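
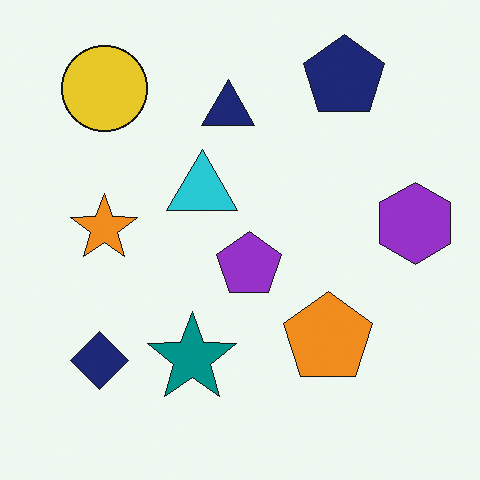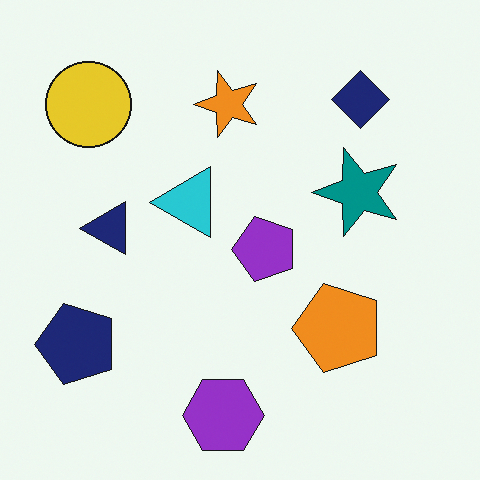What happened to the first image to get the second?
The image was transposed (reflected across the top-left ↔ bottom-right diagonal).

Shapes have swapped their row and column positions — what was in the top-right is now in the bottom-left — a diagonal reflection.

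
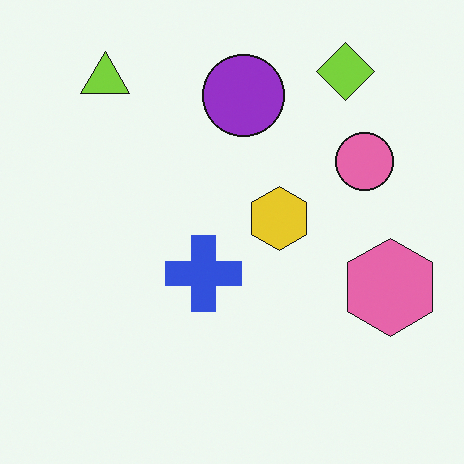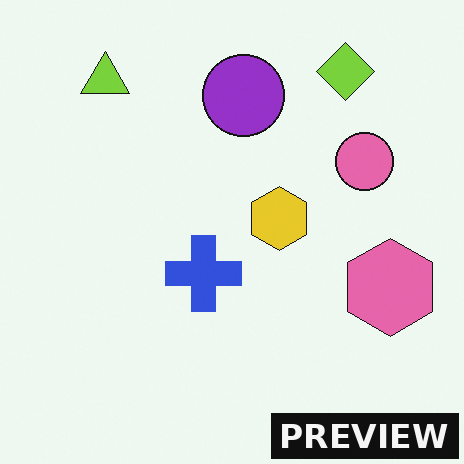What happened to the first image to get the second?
The image was watermarked with the text "PREVIEW" in the lower-right corner.

A dark label reading "PREVIEW" appears in the lower-right corner.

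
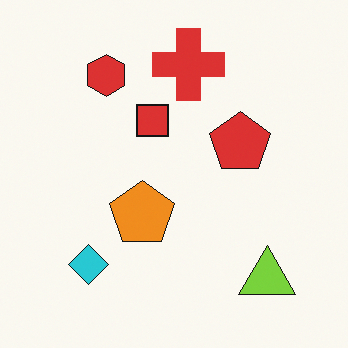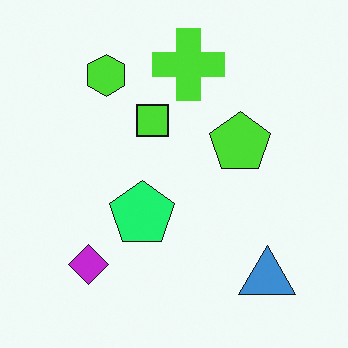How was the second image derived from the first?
It was hue-shifted by a moderate amount.

Every shape's color has rotated by the same amount around the hue wheel — a uniform hue shift.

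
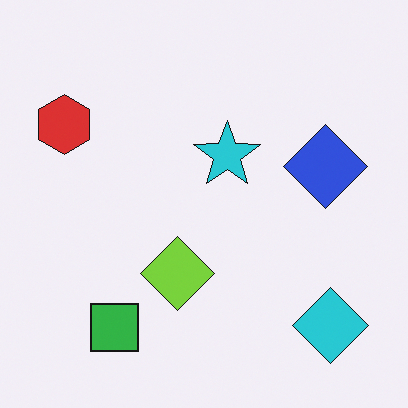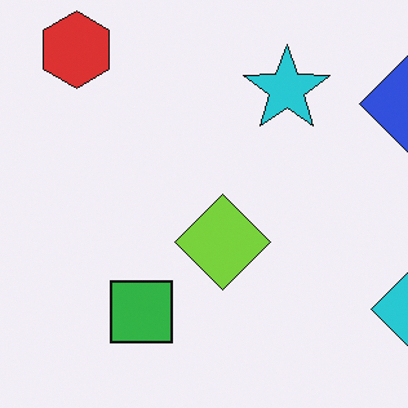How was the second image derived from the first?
The second image is the first cropped slightly and scaled back up.

The visible shapes are larger and the field of view is narrower; shapes near the original edges may be partly or wholly outside the frame — a crop-and-rescale.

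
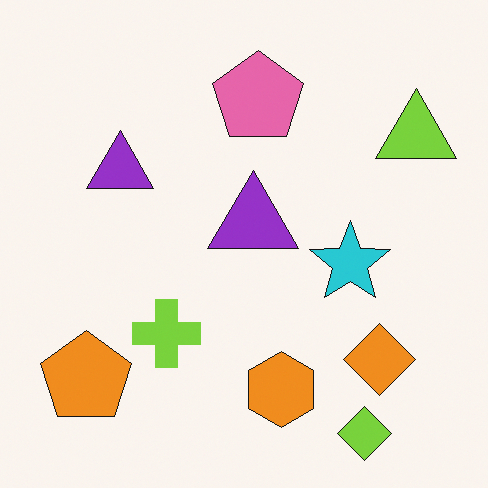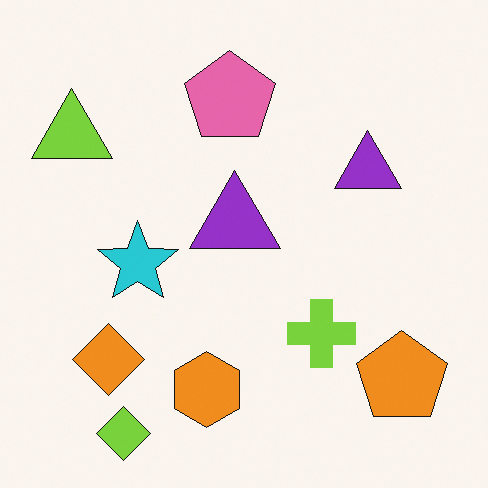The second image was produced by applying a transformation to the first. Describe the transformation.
This is the original image flipped horizontally (left ↔ right).

The lime triangle is in the top-right of the first image and the top-left of the second — shapes on opposite sides of the vertical midline have swapped in a mirror flip.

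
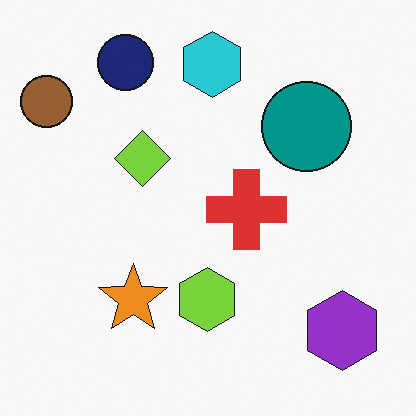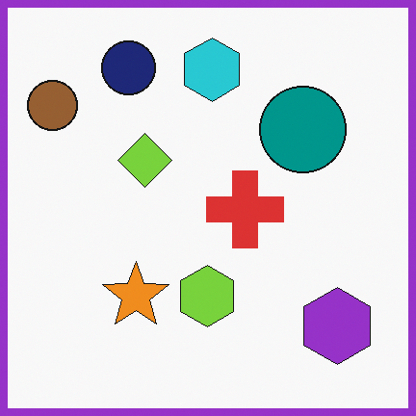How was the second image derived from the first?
The image was framed with a purple border.

A solid purple frame runs around the edge of the second image, with the content slightly shrunk inside it.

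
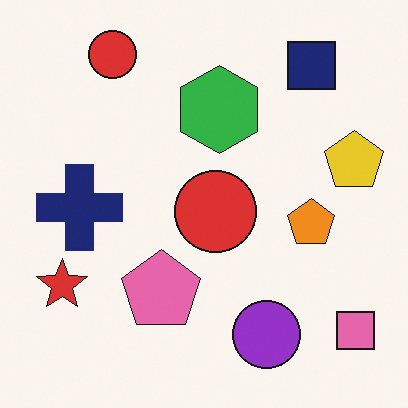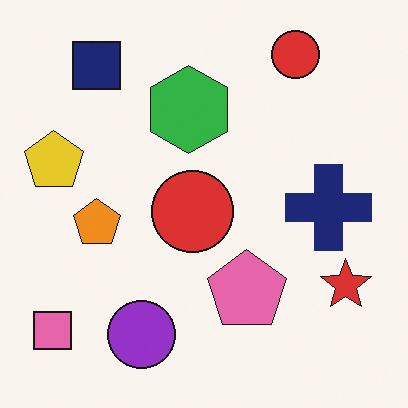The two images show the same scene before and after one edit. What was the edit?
The transformation is: flipped horizontally (left ↔ right).

The pink square is in the bottom-right of the first image and the bottom-left of the second — shapes on opposite sides of the vertical midline have swapped in a mirror flip.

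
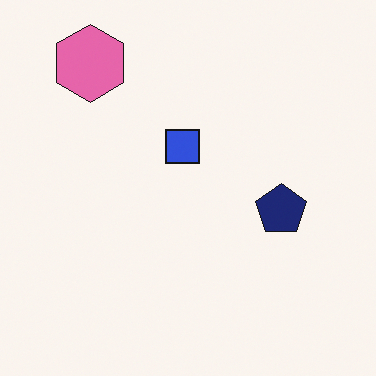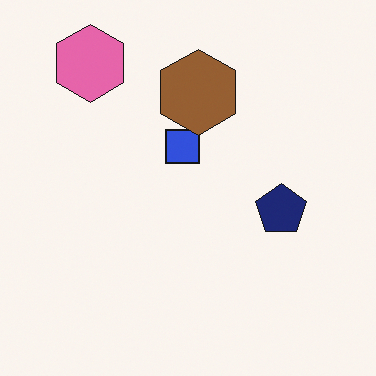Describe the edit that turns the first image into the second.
The transformation is: overlaid with an additional brown hexagon.

A brown hexagon appears in the second image that is absent from the first.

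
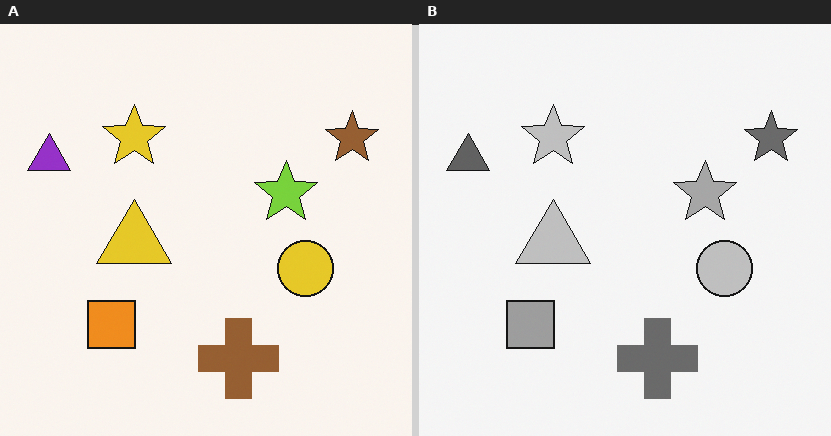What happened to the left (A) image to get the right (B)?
Converted to grayscale.

All color is removed — every shape is now a shade of grey.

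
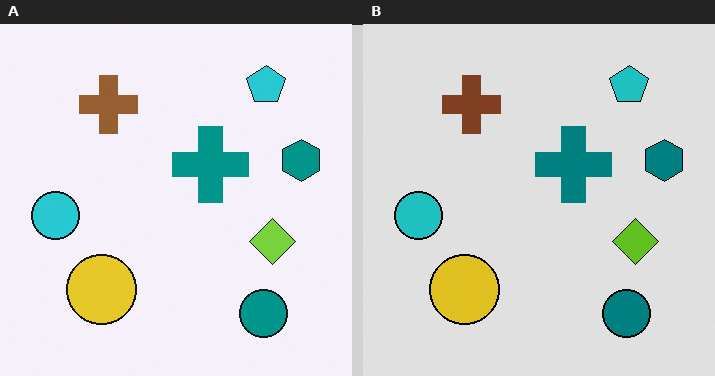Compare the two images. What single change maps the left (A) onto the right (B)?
The image was moderately posterized.

Each flat color has snapped to a coarser quantized level — most visibly, the near-white background has dropped to a flat grey.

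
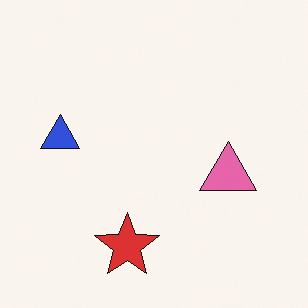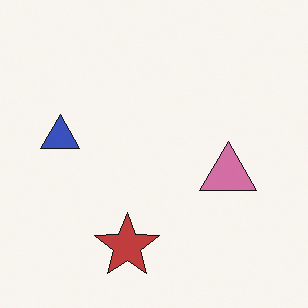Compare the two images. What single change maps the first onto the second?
The transformation is: slightly desaturated.

All colors are more muted and greyish — a global saturation change.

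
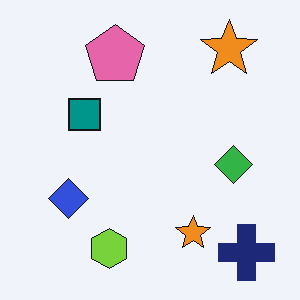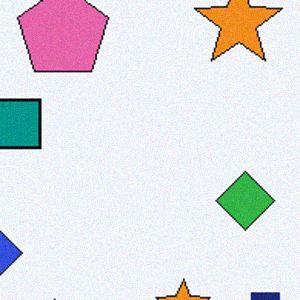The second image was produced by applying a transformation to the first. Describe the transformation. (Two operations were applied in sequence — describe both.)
The image was cropped slightly and scaled back up, then degraded with a light layer of grain.

The visible shapes are larger and the field of view is narrower; shapes near the original edges may be partly or wholly outside the frame — a crop-and-rescale. Random speckle covers the whole image, including the flat background.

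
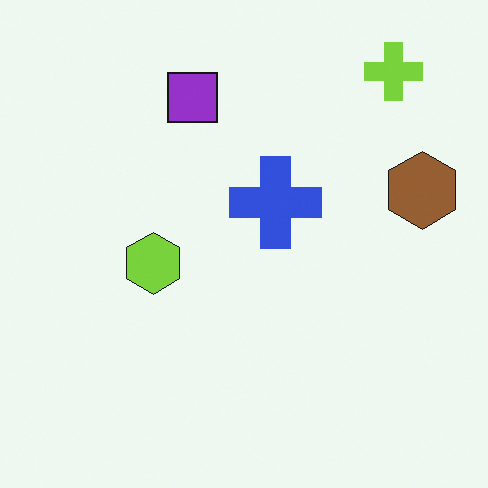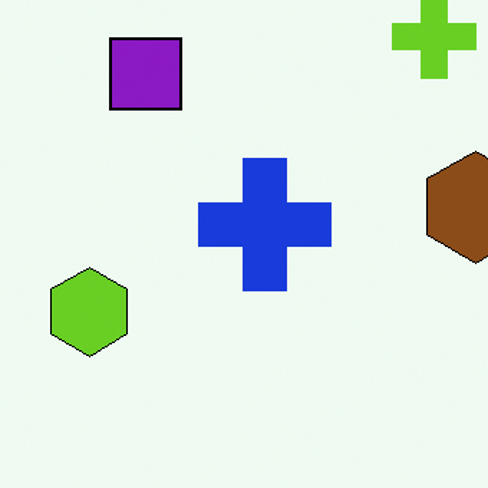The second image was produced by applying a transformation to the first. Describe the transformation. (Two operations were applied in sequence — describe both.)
This is the original image cropped slightly and scaled back up, then given slightly increased contrast.

The visible shapes are larger and the field of view is narrower; shapes near the original edges may be partly or wholly outside the frame — a crop-and-rescale. Tones are pushed away from mid-grey across the whole image — a global contrast change.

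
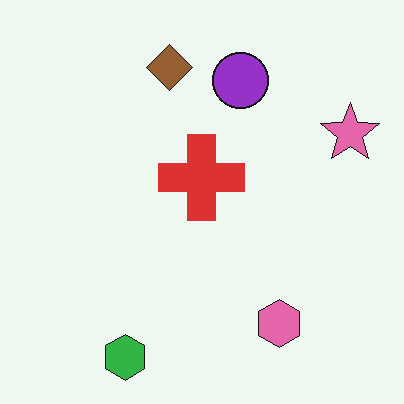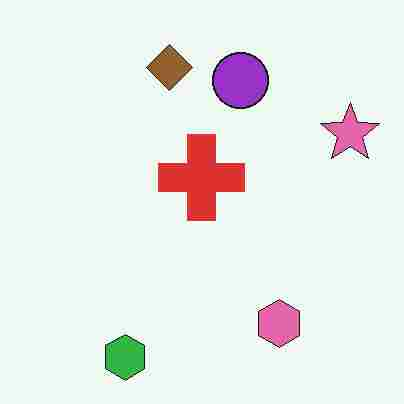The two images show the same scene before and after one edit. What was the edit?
It was heavily JPEG-compressed with obvious blocking artifacts.

Blocky 8×8 compression artifacts appear around shape edges and the flat background shows ringing — characteristic JPEG degradation.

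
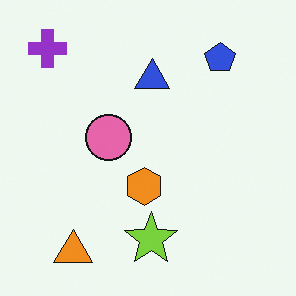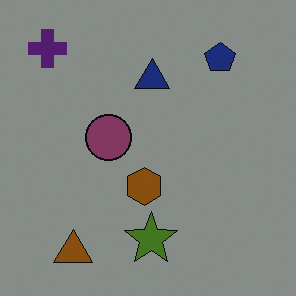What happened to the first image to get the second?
It was darkened a lot.

Every pixel — background and shapes alike — is uniformly darkened.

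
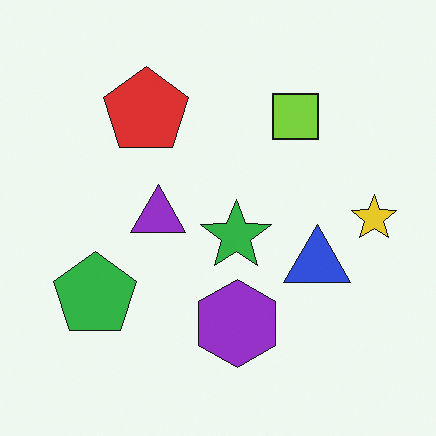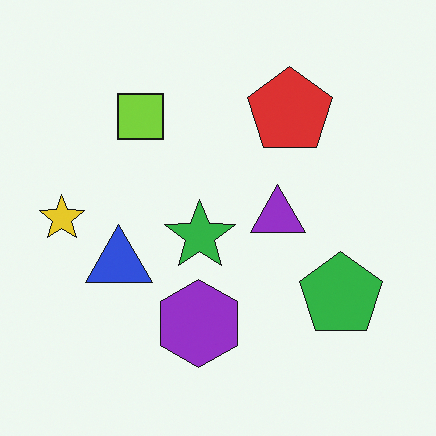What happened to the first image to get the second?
It was flipped horizontally (left ↔ right).

The yellow star is in the right of the first image and the left of the second — shapes on opposite sides of the vertical midline have swapped in a mirror flip.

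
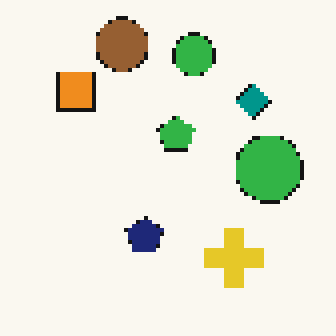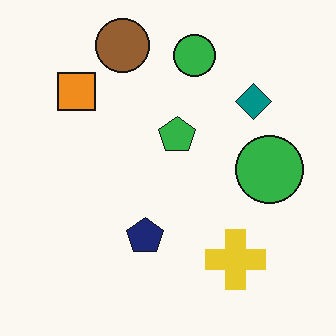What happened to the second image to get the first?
The first image is the second lightly pixelated (a mild mosaic effect).

Shapes are reduced to large square blocks; fine edges and outlines are lost — a downscale-then-upscale (mosaic) effect.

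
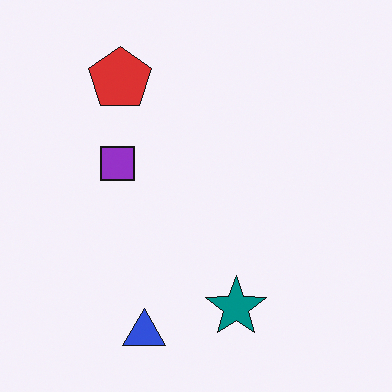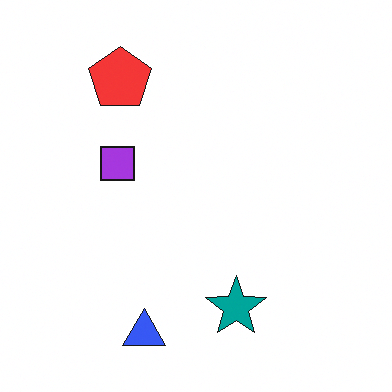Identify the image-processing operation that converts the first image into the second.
The second image is the first brightened a little.

Every pixel — background and shapes alike — is uniformly brightened.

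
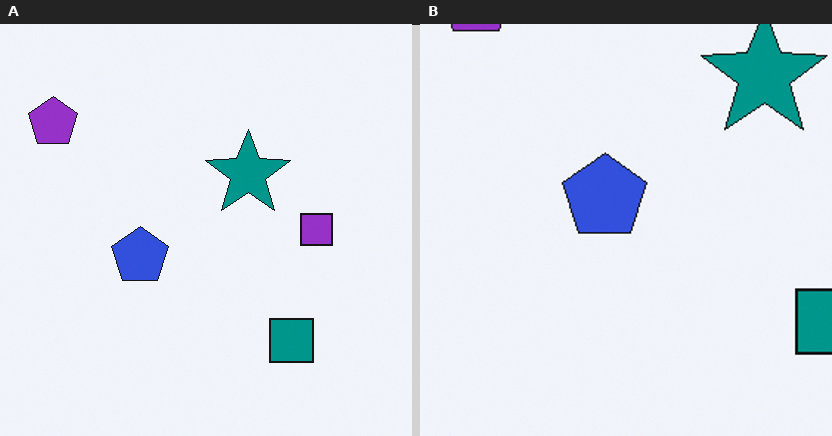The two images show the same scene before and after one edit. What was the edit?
This is the original image cropped to a modestly smaller region and rescaled.

The visible shapes are larger and the field of view is narrower; shapes near the original edges may be partly or wholly outside the frame — a crop-and-rescale.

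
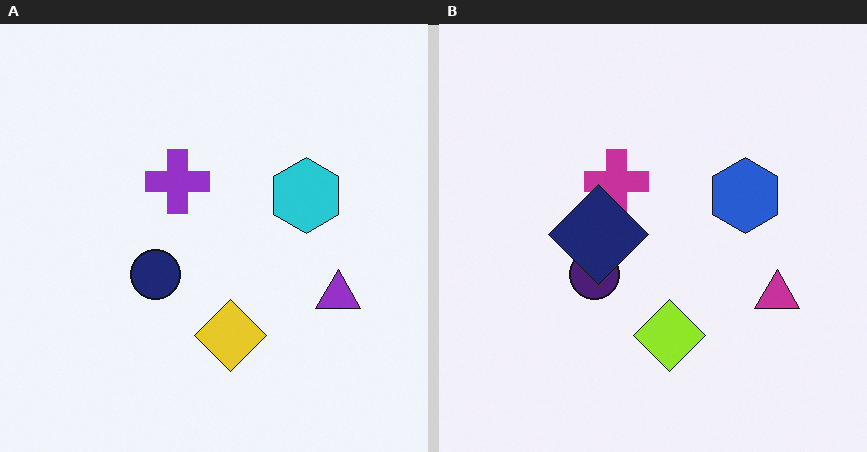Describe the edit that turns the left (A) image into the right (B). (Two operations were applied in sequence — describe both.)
It was hue-shifted by a small amount, then overlaid with an additional navy diamond.

Every shape's color has rotated by the same amount around the hue wheel — a uniform hue shift. A navy diamond appears in the right (B) image that is absent from the left (A).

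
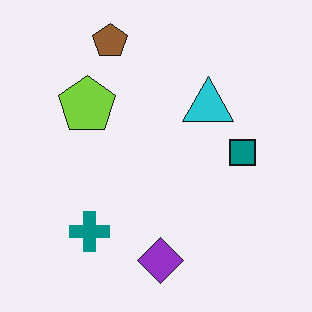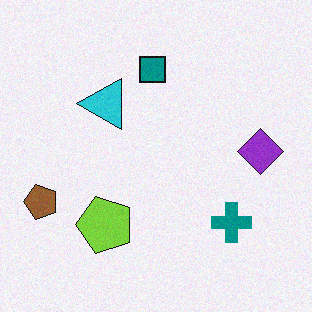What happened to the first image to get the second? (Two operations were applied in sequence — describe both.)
The transformation is: degraded with a light layer of grain, then rotated 90° counter-clockwise.

Random speckle covers the whole image, including the flat background. The brown pentagon sits in the top of the first image and the left of the second — consistent with a whole-image 90° counter-clockwise rotation.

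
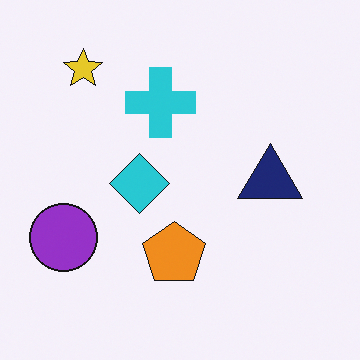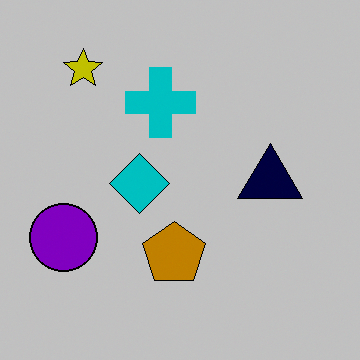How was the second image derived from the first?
Aggressively posterized.

Each flat color has snapped to a coarser quantized level — most visibly, the near-white background has dropped to a flat grey.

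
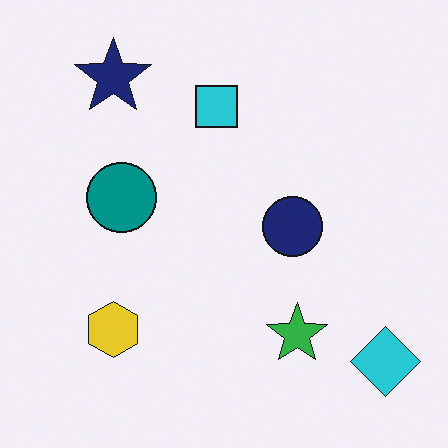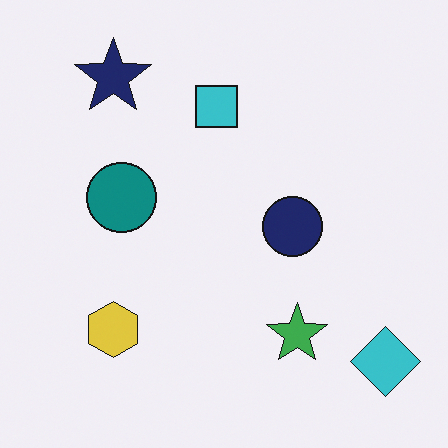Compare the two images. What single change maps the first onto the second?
The second image is the first slightly desaturated.

All colors are more muted and greyish — a global saturation change.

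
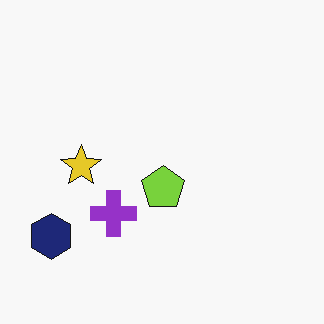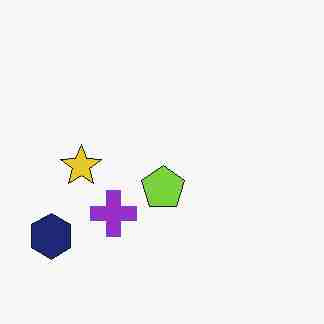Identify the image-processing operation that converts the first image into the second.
Degraded with heavy JPEG compression.

Blocky 8×8 compression artifacts appear around shape edges and the flat background shows ringing — characteristic JPEG degradation.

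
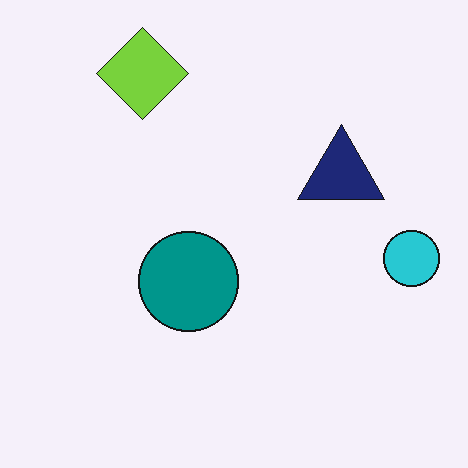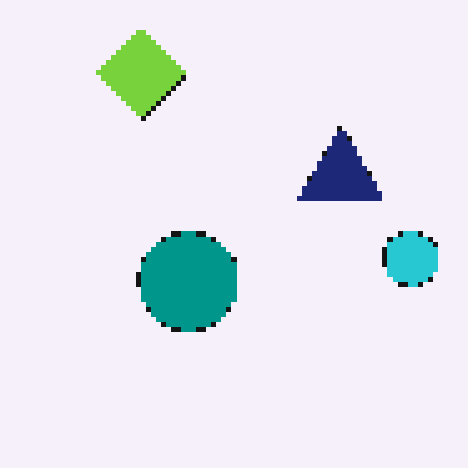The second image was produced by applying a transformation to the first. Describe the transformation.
This is the original image lightly pixelated (a mild mosaic effect).

Shapes are reduced to large square blocks; fine edges and outlines are lost — a downscale-then-upscale (mosaic) effect.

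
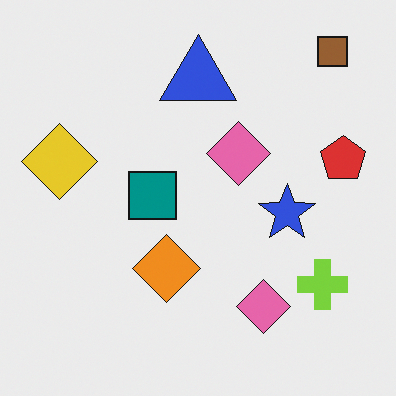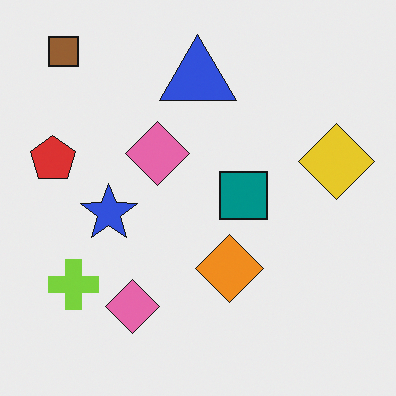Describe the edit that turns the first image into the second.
The transformation is: flipped horizontally (left ↔ right).

The red pentagon is in the right of the first image and the left of the second — shapes on opposite sides of the vertical midline have swapped in a mirror flip.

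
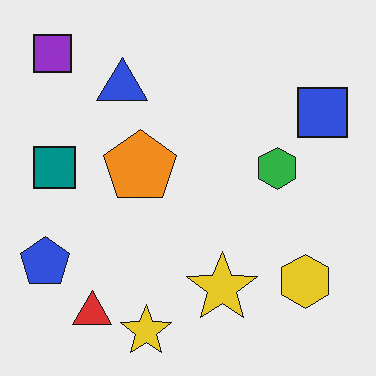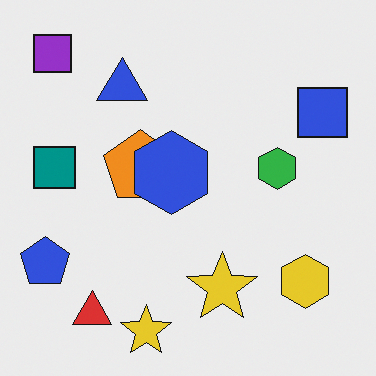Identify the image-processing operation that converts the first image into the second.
This is the original image overlaid with an additional blue hexagon.

A blue hexagon appears in the second image that is absent from the first.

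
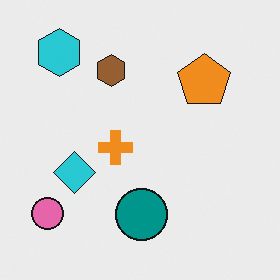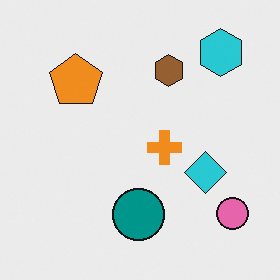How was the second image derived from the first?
Flipped horizontally (left ↔ right).

The pink circle is in the bottom-left of the first image and the bottom-right of the second — shapes on opposite sides of the vertical midline have swapped in a mirror flip.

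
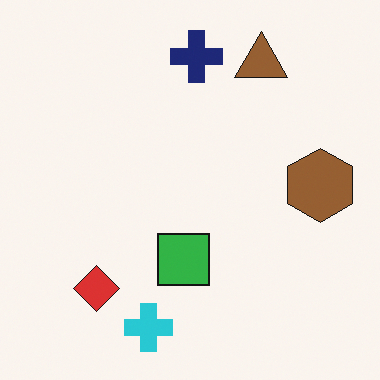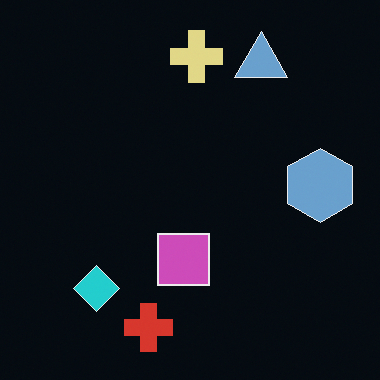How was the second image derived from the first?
The image was color-inverted (negative).

The light background has become dark and every shape's color is its complement — a photographic negative.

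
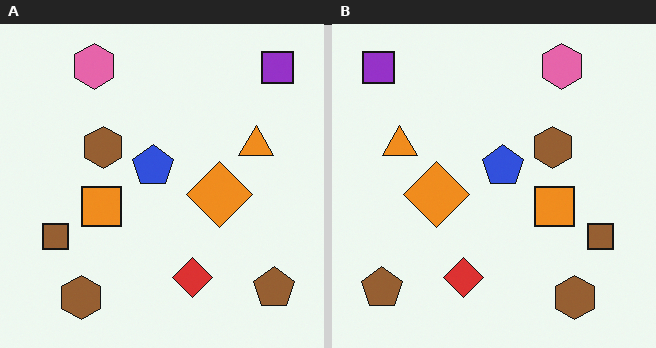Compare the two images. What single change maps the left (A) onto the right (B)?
It was flipped horizontally (left ↔ right).

The purple square is in the top-right of the left (A) image and the top-left of the right (B) — shapes on opposite sides of the vertical midline have swapped in a mirror flip.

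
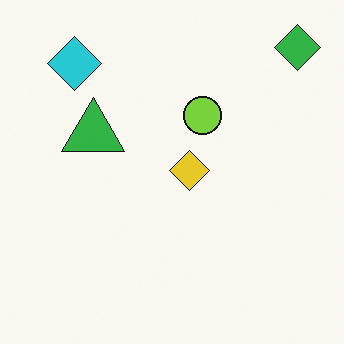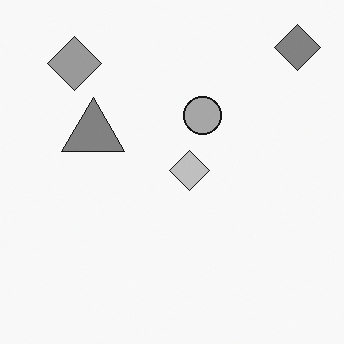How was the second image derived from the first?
Converted to grayscale.

All color is removed — every shape is now a shade of grey.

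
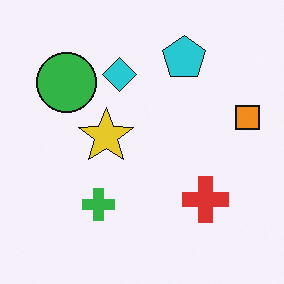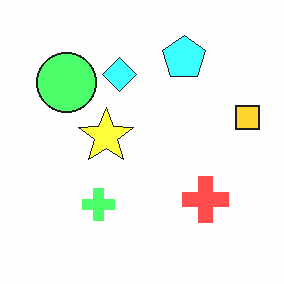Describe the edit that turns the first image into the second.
The second image is the first substantially brightened.

Every pixel — background and shapes alike — is uniformly brightened.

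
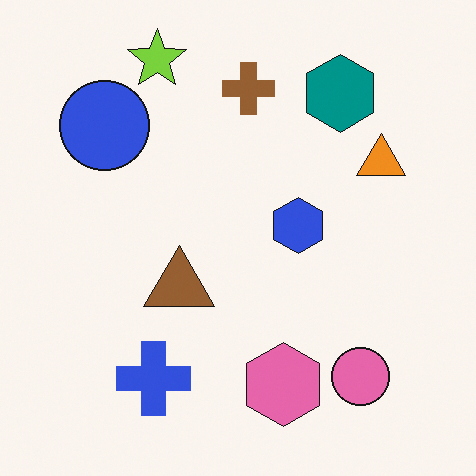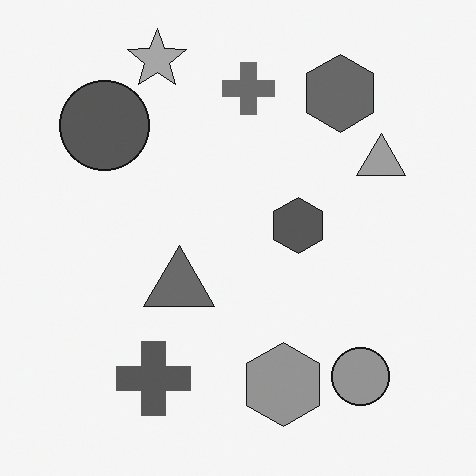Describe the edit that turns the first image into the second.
The transformation is: converted to grayscale.

All color is removed — every shape is now a shade of grey.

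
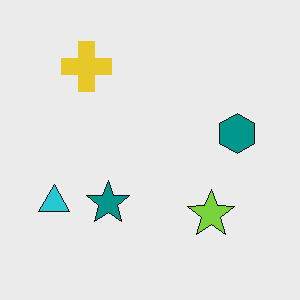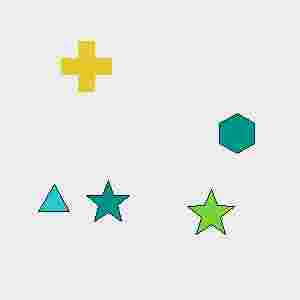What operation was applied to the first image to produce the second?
It was heavily JPEG-compressed with obvious blocking artifacts.

Blocky 8×8 compression artifacts appear around shape edges and the flat background shows ringing — characteristic JPEG degradation.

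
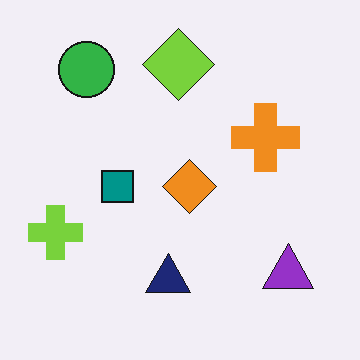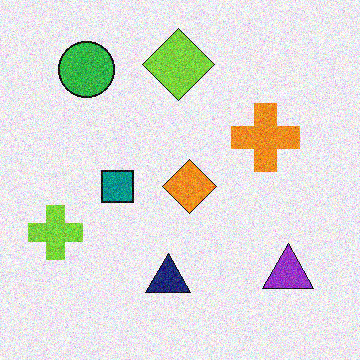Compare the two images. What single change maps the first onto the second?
The image was degraded with visible gaussian noise.

Random speckle covers the whole image, including the flat background.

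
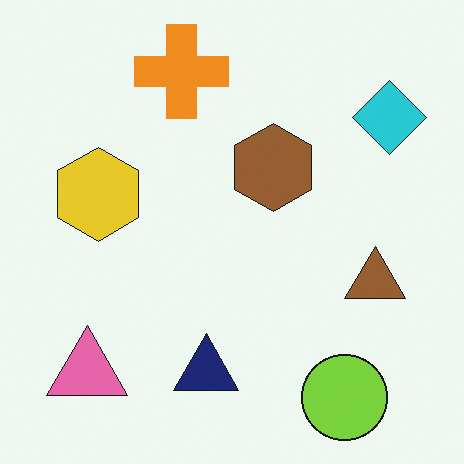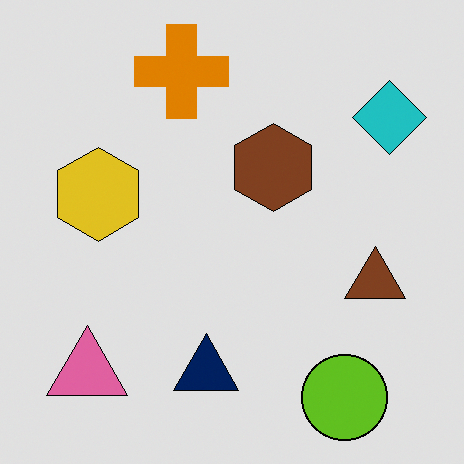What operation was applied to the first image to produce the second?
The image was moderately posterized.

Each flat color has snapped to a coarser quantized level — most visibly, the near-white background has dropped to a flat grey.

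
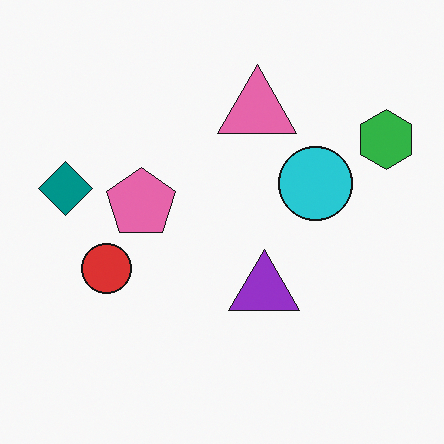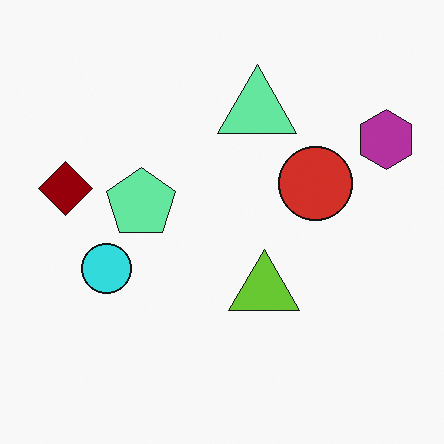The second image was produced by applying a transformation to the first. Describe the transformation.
This is the original image hue-shifted by a large amount.

Every shape's color has rotated by the same amount around the hue wheel — a uniform hue shift.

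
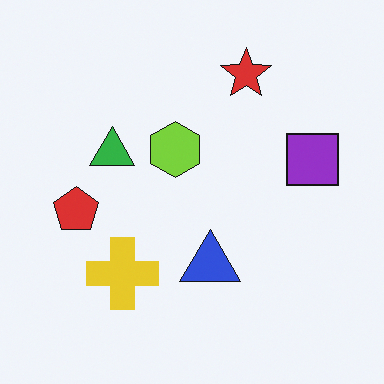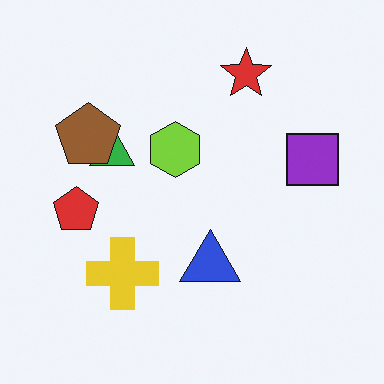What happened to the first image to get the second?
The transformation is: overlaid with an additional brown pentagon.

A brown pentagon appears in the second image that is absent from the first.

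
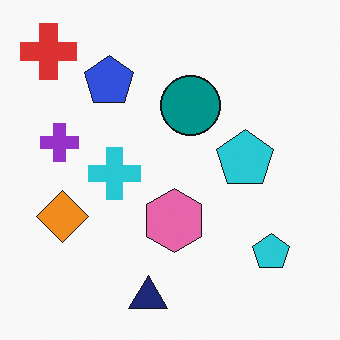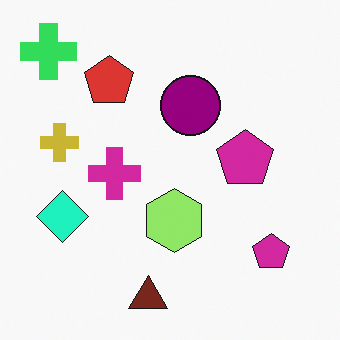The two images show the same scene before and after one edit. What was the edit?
It was hue-shifted by a moderate amount.

Every shape's color has rotated by the same amount around the hue wheel — a uniform hue shift.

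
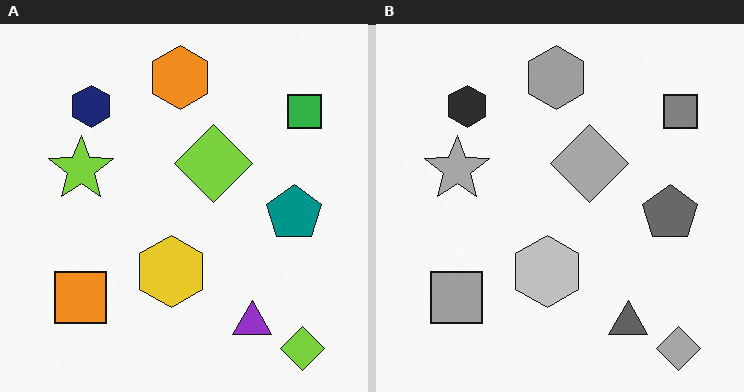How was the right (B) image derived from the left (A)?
The right (B) image is the left (A) converted to grayscale.

All color is removed — every shape is now a shade of grey.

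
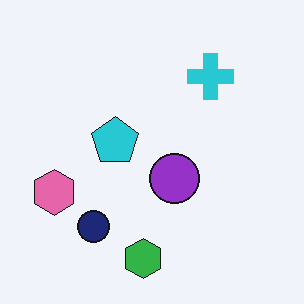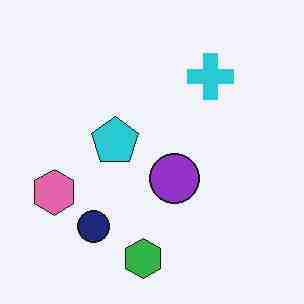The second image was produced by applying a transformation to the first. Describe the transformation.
Heavily JPEG-compressed with obvious blocking artifacts.

Blocky 8×8 compression artifacts appear around shape edges and the flat background shows ringing — characteristic JPEG degradation.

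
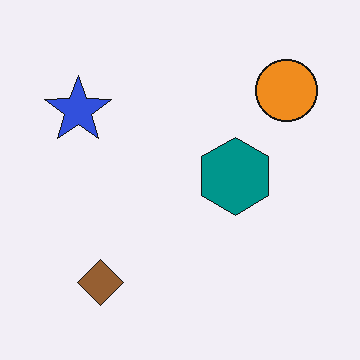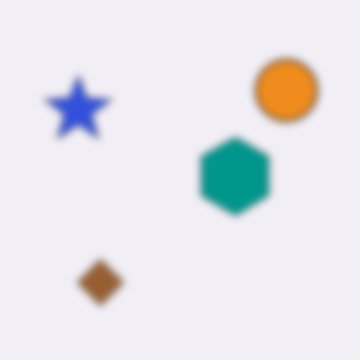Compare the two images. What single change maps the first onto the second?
The image was moderately blurred.

Shape edges and outlines are uniformly softened across the whole image.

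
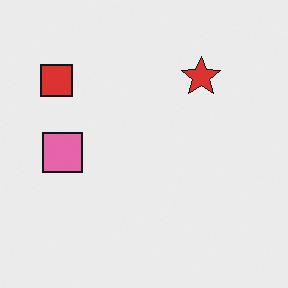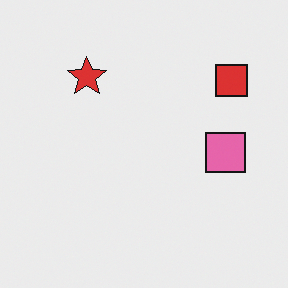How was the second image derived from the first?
The transformation is: flipped horizontally (left ↔ right).

The red square is in the top-left of the first image and the top-right of the second — shapes on opposite sides of the vertical midline have swapped in a mirror flip.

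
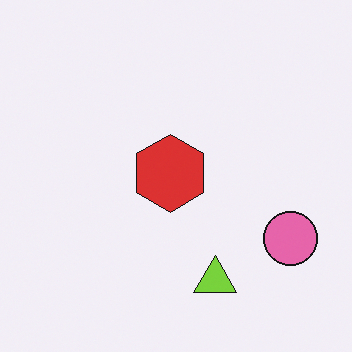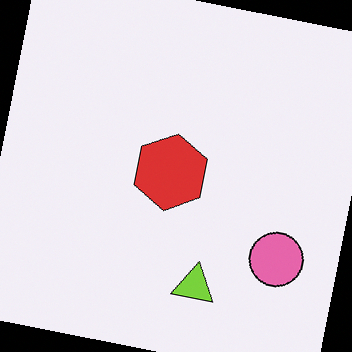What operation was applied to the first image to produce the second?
The image was rotated clockwise by a small amount.

Every shape is tilted by the same angle and the image corners show triangular fill wedges — a whole-image rotation by a non-right angle.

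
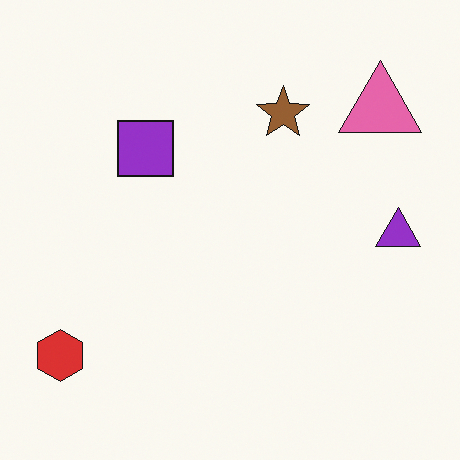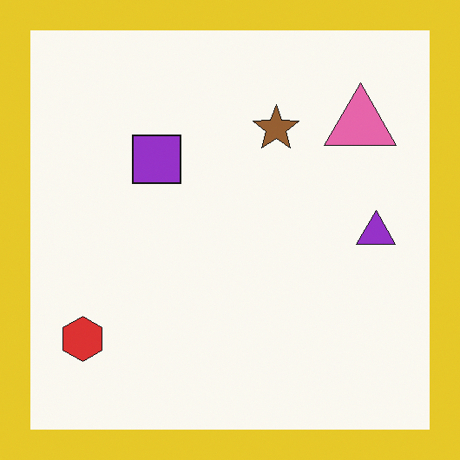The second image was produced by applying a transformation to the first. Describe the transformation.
The transformation is: framed with a yellow border.

A solid yellow frame runs around the edge of the second image, with the content slightly shrunk inside it.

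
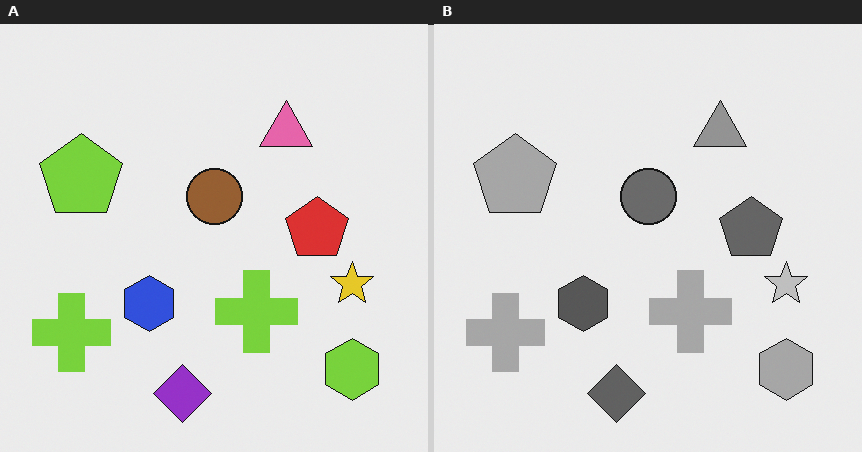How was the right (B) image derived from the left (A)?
Converted to grayscale.

All color is removed — every shape is now a shade of grey.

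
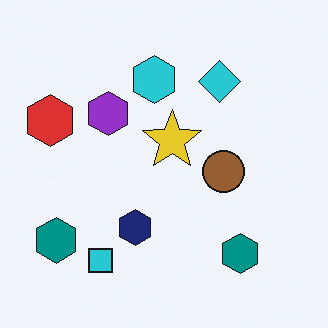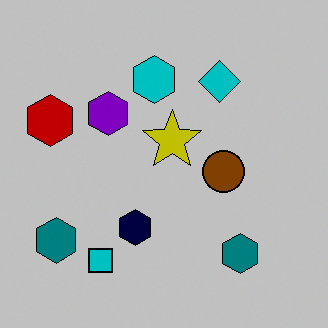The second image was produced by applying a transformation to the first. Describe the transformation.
The transformation is: aggressively posterized.

Each flat color has snapped to a coarser quantized level — most visibly, the near-white background has dropped to a flat grey.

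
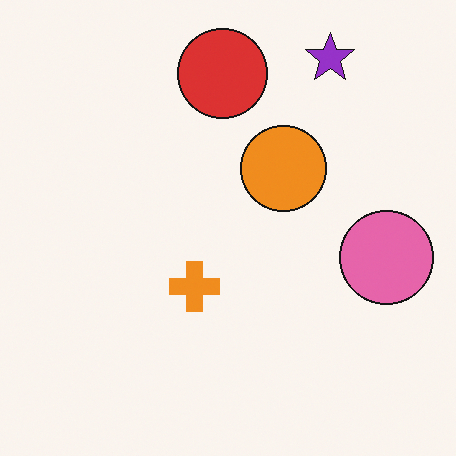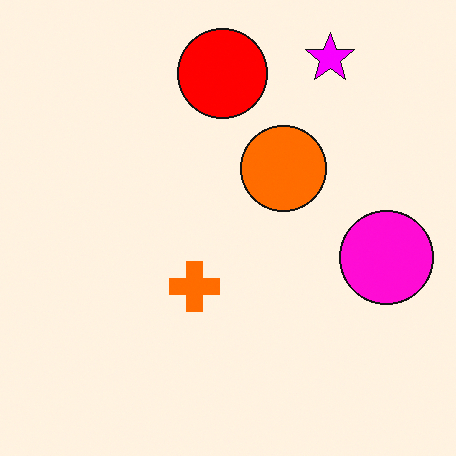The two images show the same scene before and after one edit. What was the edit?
The transformation is: made much more vivid (saturation change).

All colors are more vivid — a global saturation change.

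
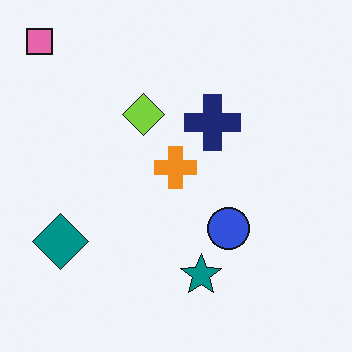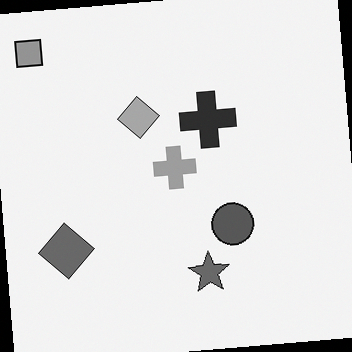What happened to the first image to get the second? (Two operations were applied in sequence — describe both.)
The image was rotated counter-clockwise by a slight angle, then converted to grayscale.

Every shape is tilted by the same angle and the image corners show triangular fill wedges — a whole-image rotation by a non-right angle. All color is removed — every shape is now a shade of grey.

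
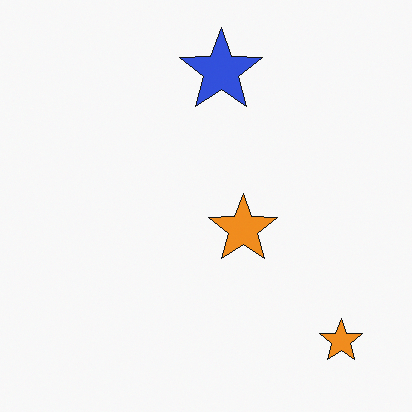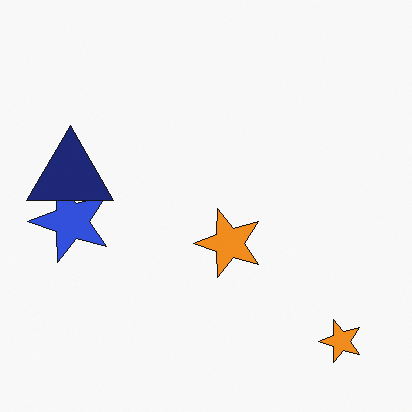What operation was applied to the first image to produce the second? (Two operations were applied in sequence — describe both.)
Transposed (reflected across the top-left ↔ bottom-right diagonal), then overlaid with an additional navy triangle.

Shapes have swapped their row and column positions — what was in the top-right is now in the bottom-left — a diagonal reflection. A navy triangle appears in the second image that is absent from the first.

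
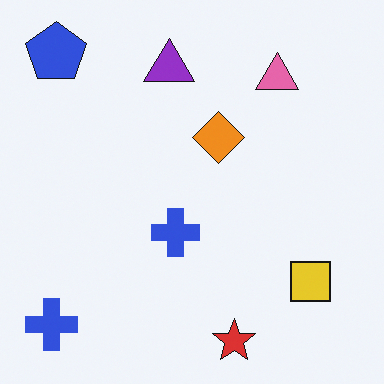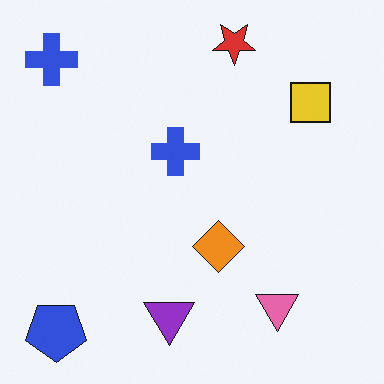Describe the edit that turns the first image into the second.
The image was flipped vertically (top ↔ bottom).

The red star is in the bottom of the first image and the top of the second — shapes on opposite sides of the horizontal midline have swapped in a mirror flip.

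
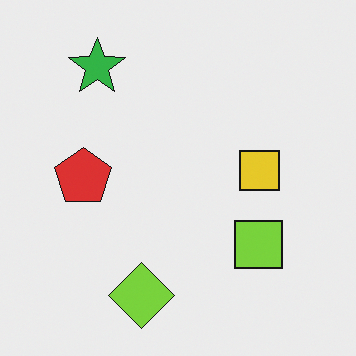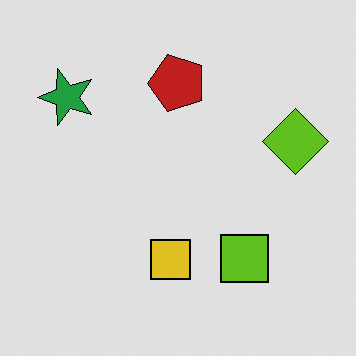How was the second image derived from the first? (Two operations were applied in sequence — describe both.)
Moderately posterized, then transposed (reflected across the top-left ↔ bottom-right diagonal).

Each flat color has snapped to a coarser quantized level — most visibly, the near-white background has dropped to a flat grey. Shapes have swapped their row and column positions — what was in the top-right is now in the bottom-left — a diagonal reflection.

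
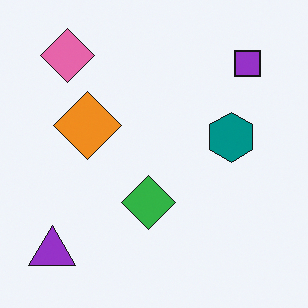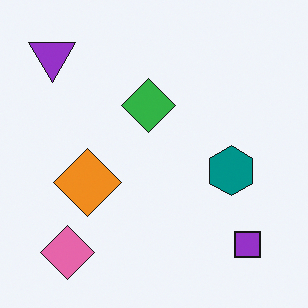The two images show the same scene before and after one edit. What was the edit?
This is the original image flipped vertically (top ↔ bottom).

The pink diamond is in the top-left of the first image and the bottom-left of the second — shapes on opposite sides of the horizontal midline have swapped in a mirror flip.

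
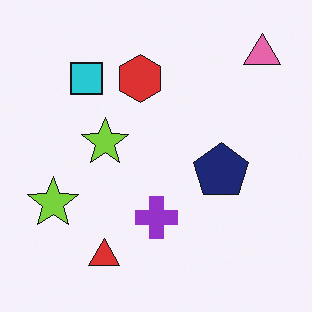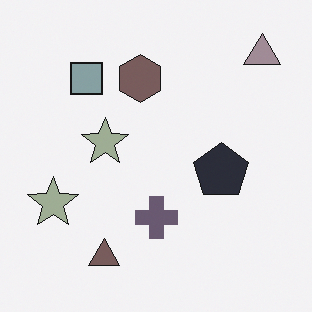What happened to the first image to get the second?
The image was made much more muted (saturation change).

All colors are more muted and greyish — a global saturation change.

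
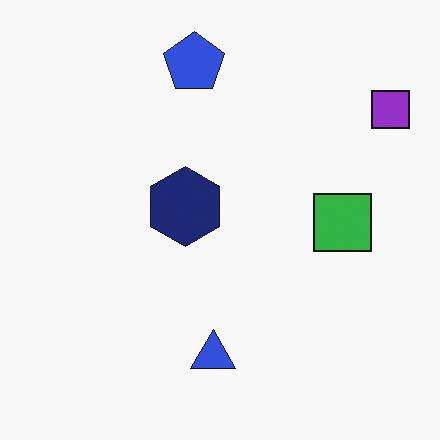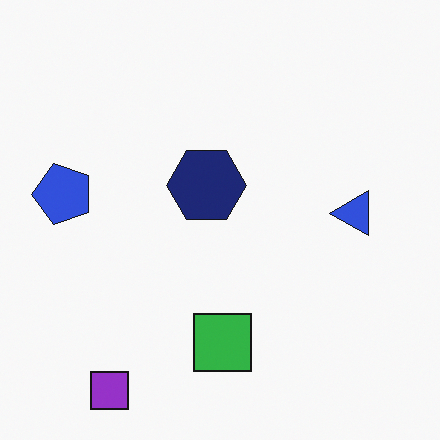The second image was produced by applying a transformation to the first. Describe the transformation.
Transposed (reflected across the top-left ↔ bottom-right diagonal).

Shapes have swapped their row and column positions — what was in the top-right is now in the bottom-left — a diagonal reflection.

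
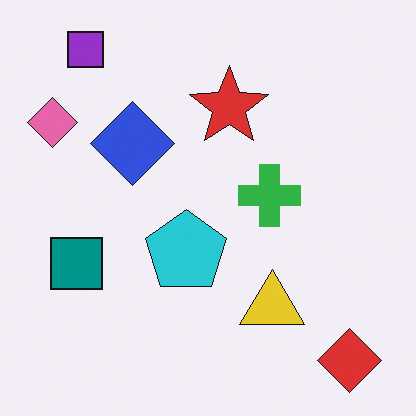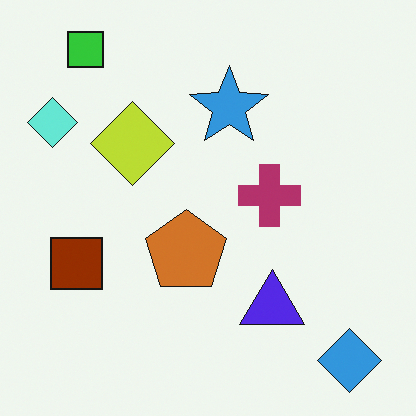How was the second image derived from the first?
Hue-shifted through roughly half the color wheel.

Every shape's color has rotated by the same amount around the hue wheel — a uniform hue shift.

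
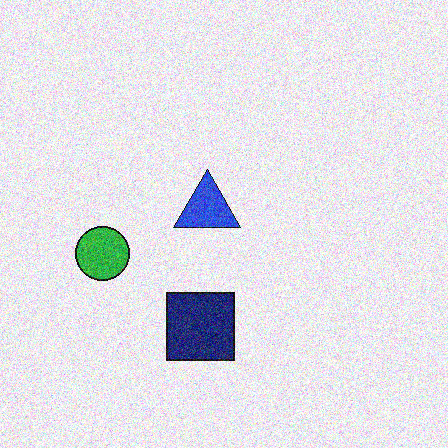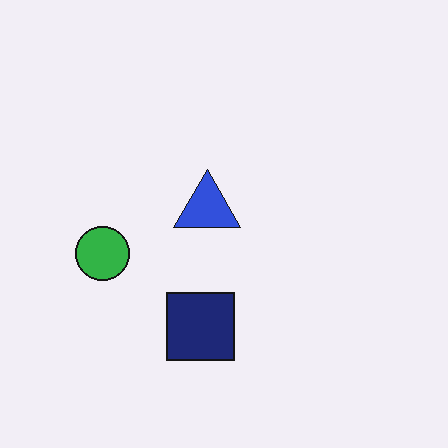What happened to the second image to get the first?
It was degraded with heavy additive noise.

Random speckle covers the whole image, including the flat background.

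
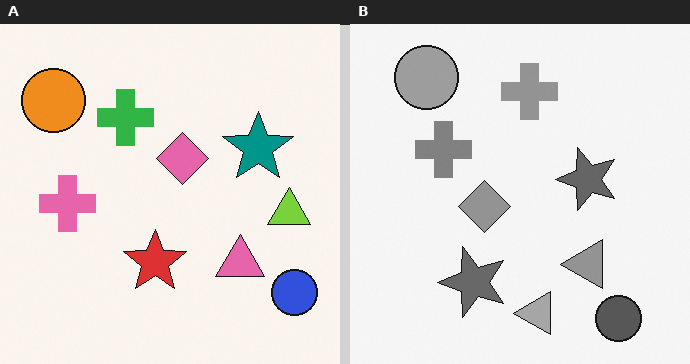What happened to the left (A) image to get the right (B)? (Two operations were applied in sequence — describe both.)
The transformation is: converted to grayscale, then transposed (reflected across the top-left ↔ bottom-right diagonal).

All color is removed — every shape is now a shade of grey. Shapes have swapped their row and column positions — what was in the top-right is now in the bottom-left — a diagonal reflection.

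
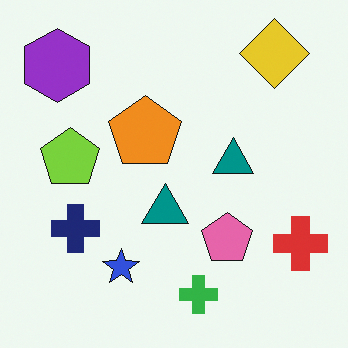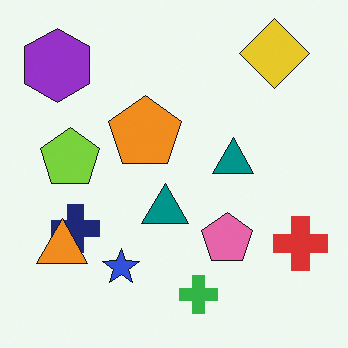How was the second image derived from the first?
Overlaid with an additional orange triangle.

An orange triangle appears in the second image that is absent from the first.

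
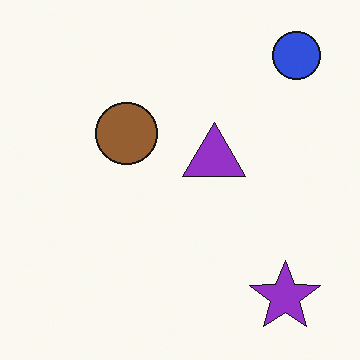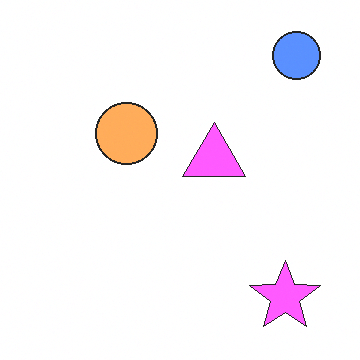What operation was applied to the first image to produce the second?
This is the original image brightened a lot.

Every pixel — background and shapes alike — is uniformly brightened.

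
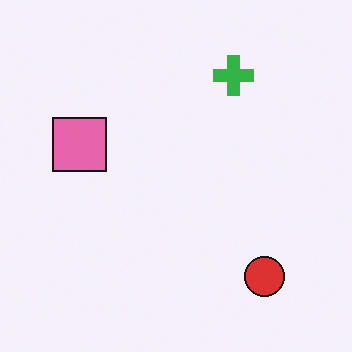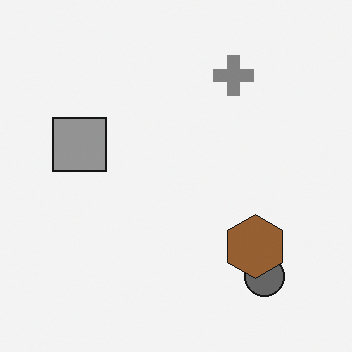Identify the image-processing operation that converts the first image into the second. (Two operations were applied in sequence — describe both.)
This is the original image converted to grayscale, then overlaid with an additional brown hexagon.

All color is removed — every shape is now a shade of grey. A brown hexagon appears in the second image that is absent from the first.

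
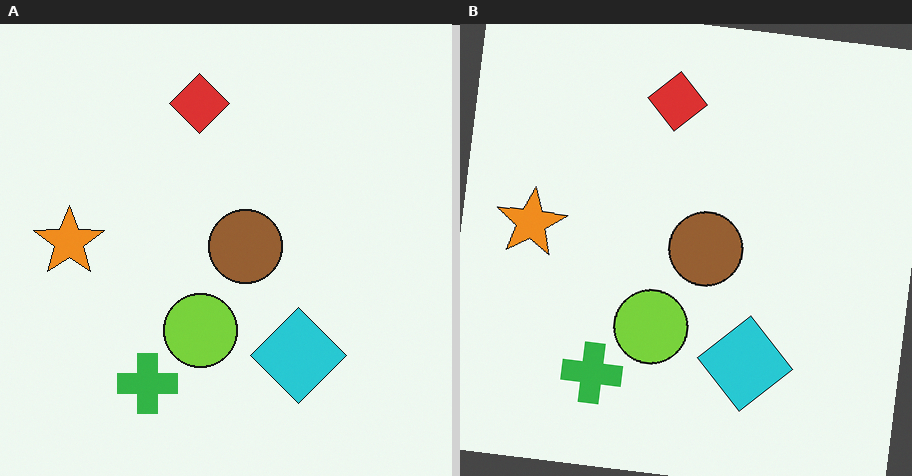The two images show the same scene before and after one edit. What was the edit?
The transformation is: rotated clockwise by a slight angle.

Every shape is tilted by the same angle and the image corners show triangular fill wedges — a whole-image rotation by a non-right angle.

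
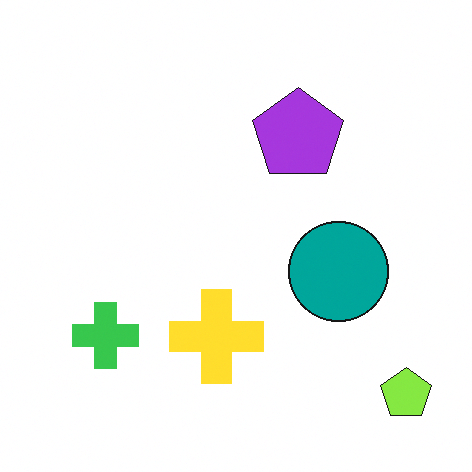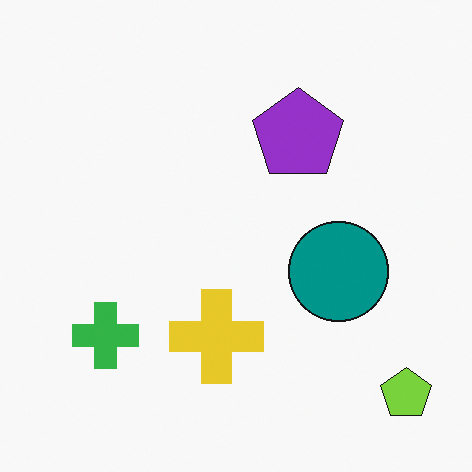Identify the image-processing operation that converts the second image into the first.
The image was brightened a little.

Every pixel — background and shapes alike — is uniformly brightened.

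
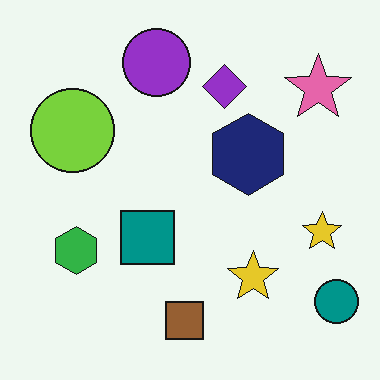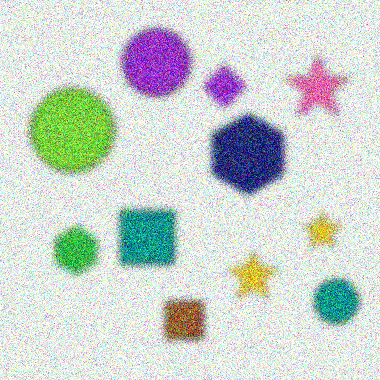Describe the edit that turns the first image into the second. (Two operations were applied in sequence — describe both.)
This is the original image noticeably gaussian-blurred, then degraded with heavy additive noise.

Shape edges and outlines are uniformly softened across the whole image. Random speckle covers the whole image, including the flat background.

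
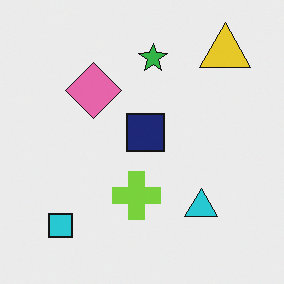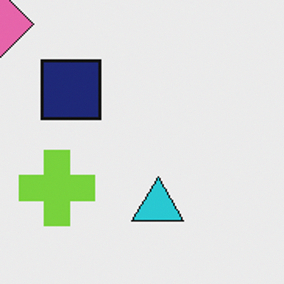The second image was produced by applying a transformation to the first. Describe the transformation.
The image was cropped slightly and scaled back up.

The visible shapes are larger and the field of view is narrower; shapes near the original edges may be partly or wholly outside the frame — a crop-and-rescale.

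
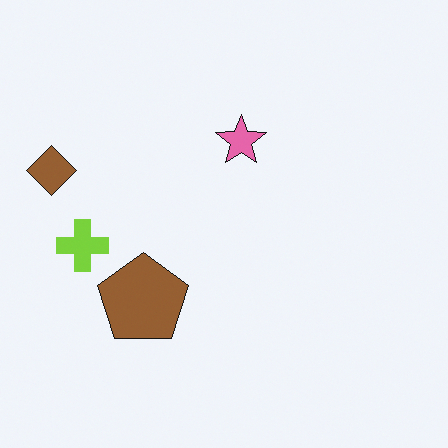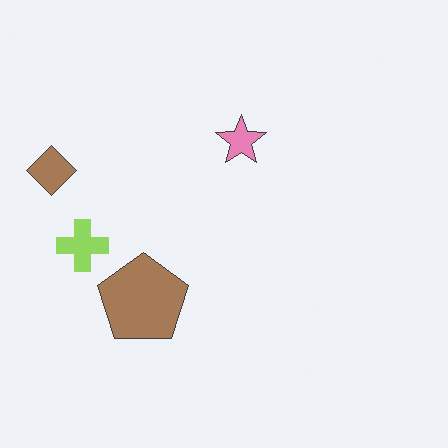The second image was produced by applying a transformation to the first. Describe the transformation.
It was given slightly reduced contrast.

Tones are pushed toward mid-grey across the whole image — a global contrast change.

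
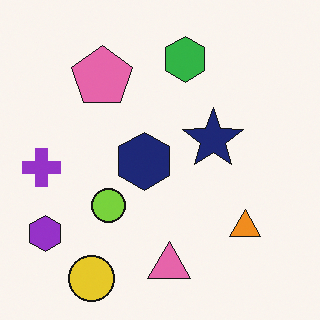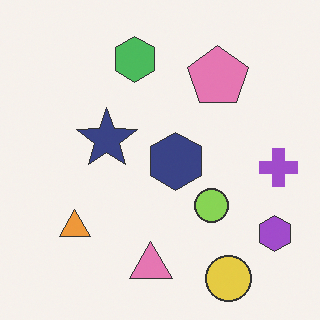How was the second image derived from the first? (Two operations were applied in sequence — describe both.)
The image was given slightly reduced contrast, then flipped horizontally (left ↔ right).

Tones are pushed toward mid-grey across the whole image — a global contrast change. The purple cross is in the left of the first image and the right of the second — shapes on opposite sides of the vertical midline have swapped in a mirror flip.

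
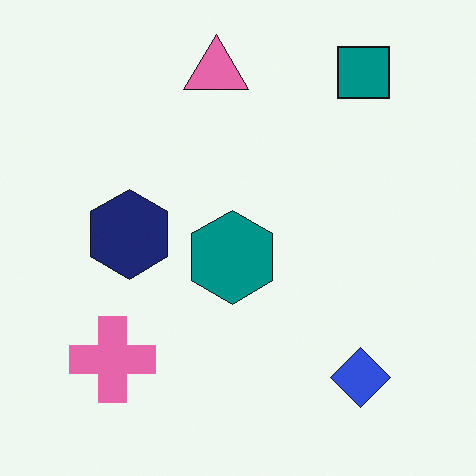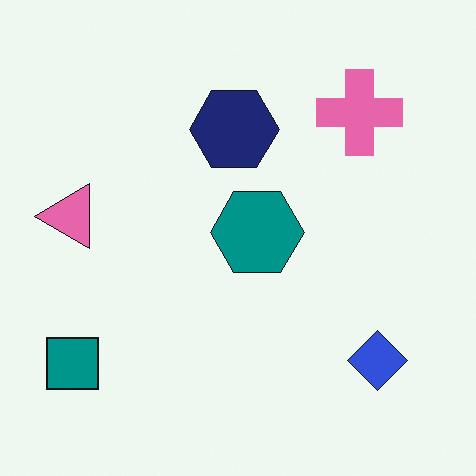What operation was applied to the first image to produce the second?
The image was transposed (reflected across the top-left ↔ bottom-right diagonal).

Shapes have swapped their row and column positions — what was in the top-right is now in the bottom-left — a diagonal reflection.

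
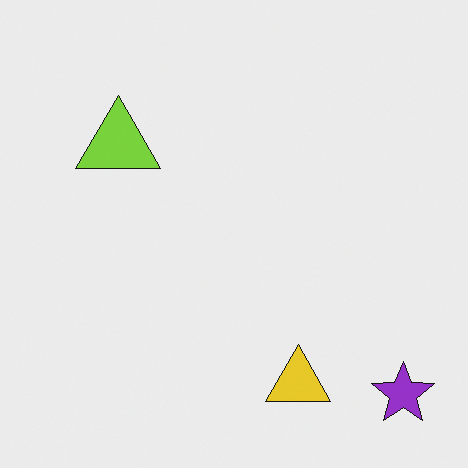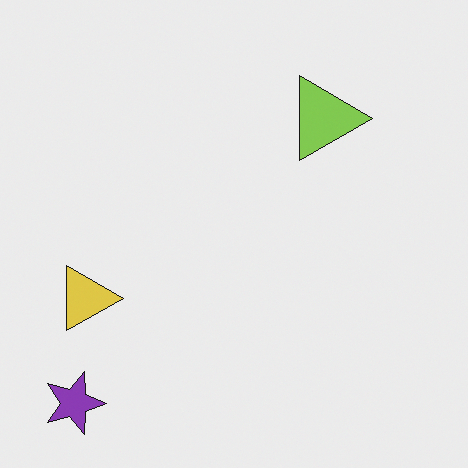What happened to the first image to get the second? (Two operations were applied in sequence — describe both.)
The image was rotated 90° clockwise, then slightly desaturated.

The purple star sits in the bottom-right of the first image and the bottom-left of the second — consistent with a whole-image 90° clockwise rotation. All colors are more muted and greyish — a global saturation change.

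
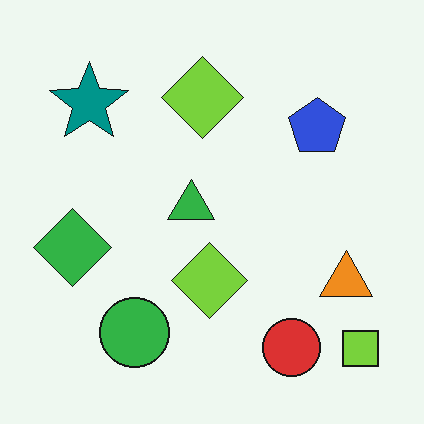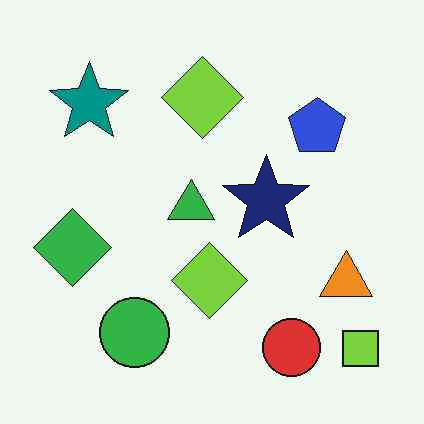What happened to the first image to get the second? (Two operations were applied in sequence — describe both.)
This is the original image JPEG-compressed with visible artifacts, then overlaid with an additional navy star.

Blocky 8×8 compression artifacts appear around shape edges and the flat background shows ringing — characteristic JPEG degradation. A navy star appears in the second image that is absent from the first.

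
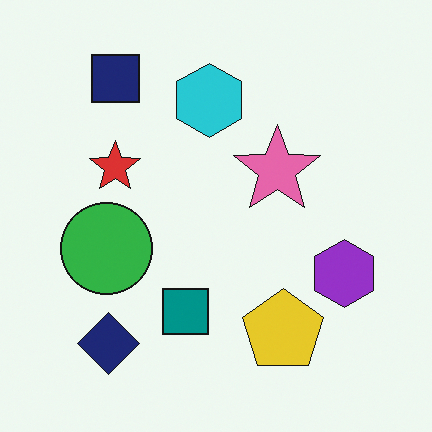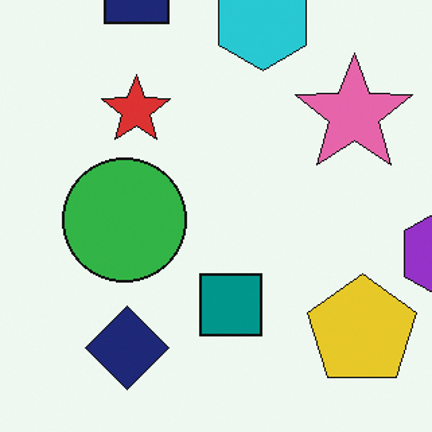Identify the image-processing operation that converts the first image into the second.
The transformation is: cropped to a modestly smaller region and rescaled.

The visible shapes are larger and the field of view is narrower; shapes near the original edges may be partly or wholly outside the frame — a crop-and-rescale.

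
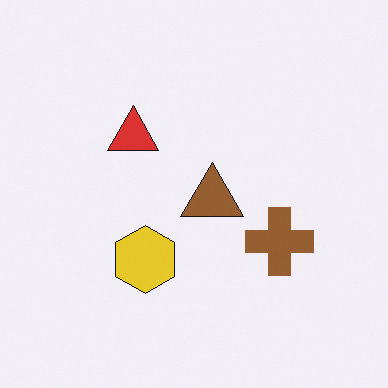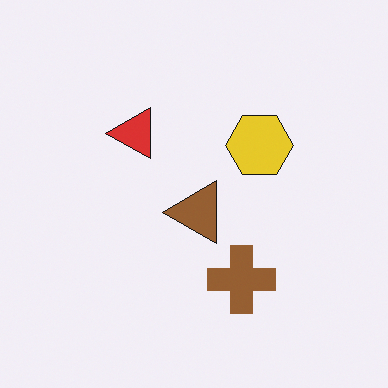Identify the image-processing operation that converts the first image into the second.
It was transposed (reflected across the top-left ↔ bottom-right diagonal).

Shapes have swapped their row and column positions — what was in the top-right is now in the bottom-left — a diagonal reflection.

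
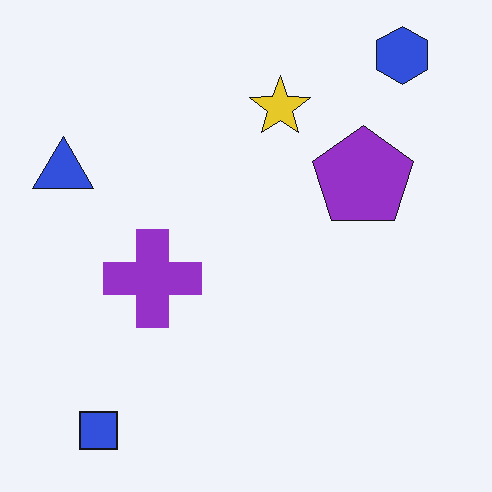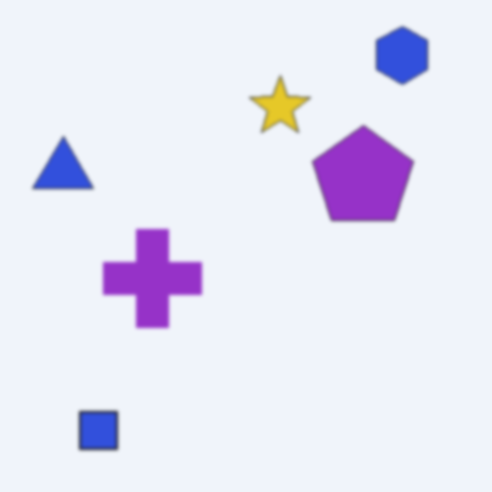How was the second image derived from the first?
The image was lightly blurred.

Shape edges and outlines are uniformly softened across the whole image.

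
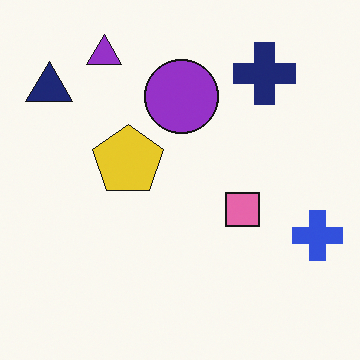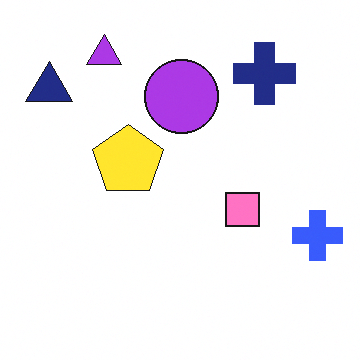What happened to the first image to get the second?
The image was brightened a little.

Every pixel — background and shapes alike — is uniformly brightened.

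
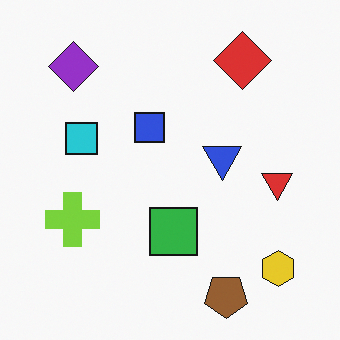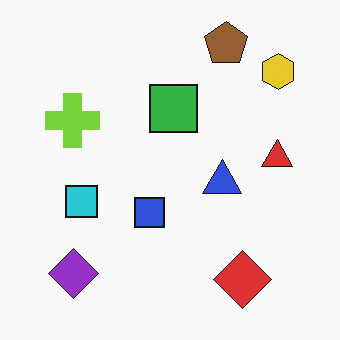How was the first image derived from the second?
The image was flipped vertically (top ↔ bottom).

The brown pentagon is in the top of the second image and the bottom of the first — shapes on opposite sides of the horizontal midline have swapped in a mirror flip.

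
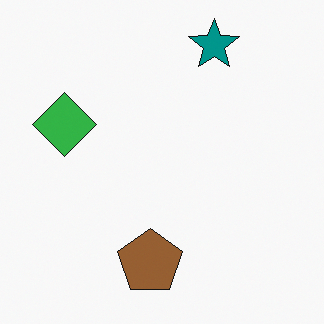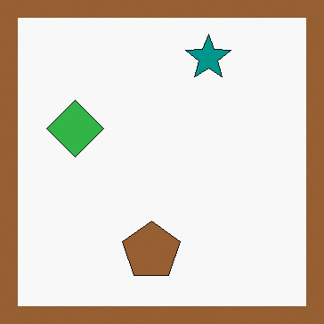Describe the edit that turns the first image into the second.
The second image is the first framed with a brown border.

A solid brown frame runs around the edge of the second image, with the content slightly shrunk inside it.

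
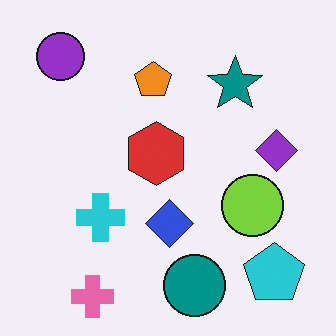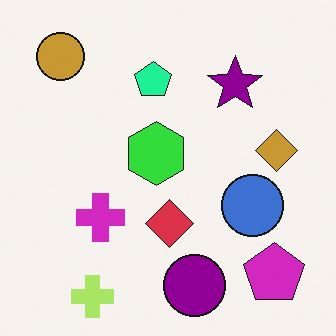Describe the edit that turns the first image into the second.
The transformation is: hue-shifted through roughly a third of the color wheel.

Every shape's color has rotated by the same amount around the hue wheel — a uniform hue shift.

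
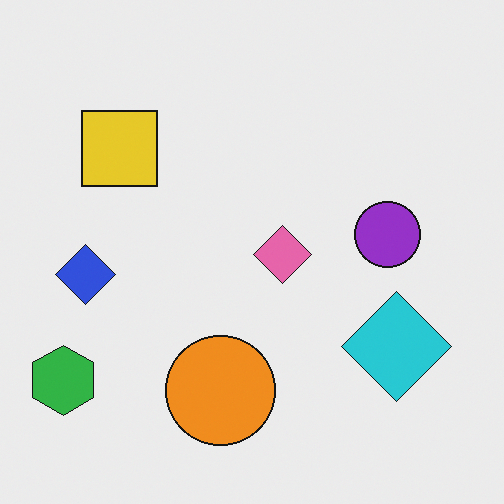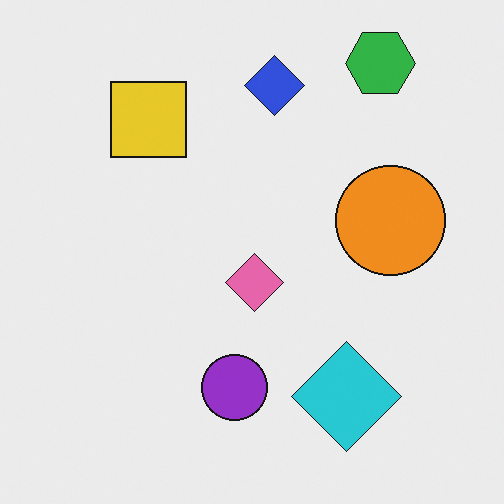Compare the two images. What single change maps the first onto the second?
The transformation is: transposed (reflected across the top-left ↔ bottom-right diagonal).

Shapes have swapped their row and column positions — what was in the top-right is now in the bottom-left — a diagonal reflection.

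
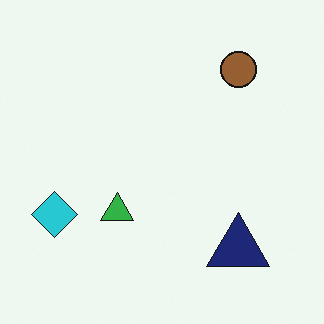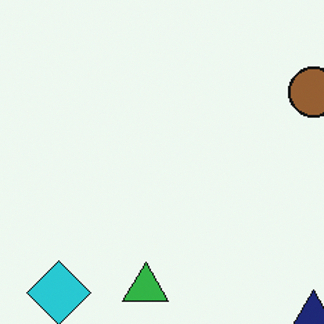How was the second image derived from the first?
The image was cropped slightly and scaled back up.

The visible shapes are larger and the field of view is narrower; shapes near the original edges may be partly or wholly outside the frame — a crop-and-rescale.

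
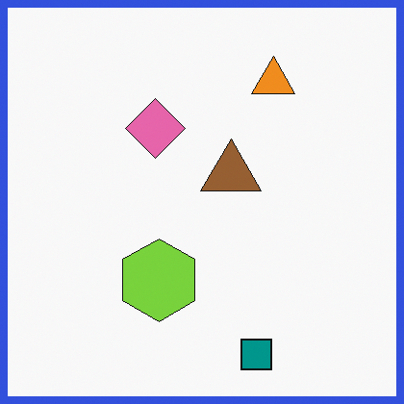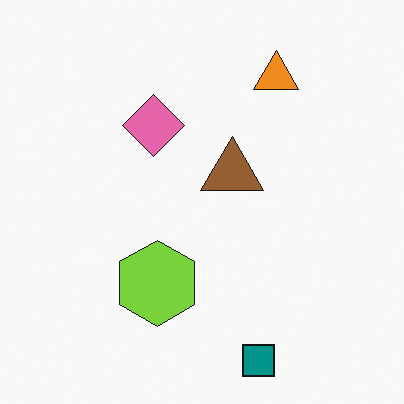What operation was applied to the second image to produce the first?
The transformation is: framed with a blue border.

A solid blue frame runs around the edge of the first image, with the content slightly shrunk inside it.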